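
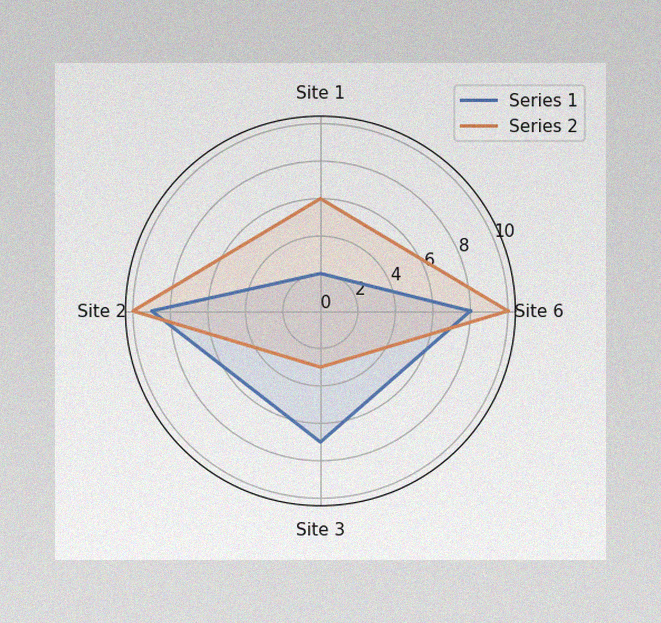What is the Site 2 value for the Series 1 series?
9

The image has some photo noise and uneven lighting. On the Site 2 axis, Series 1 reaches 9.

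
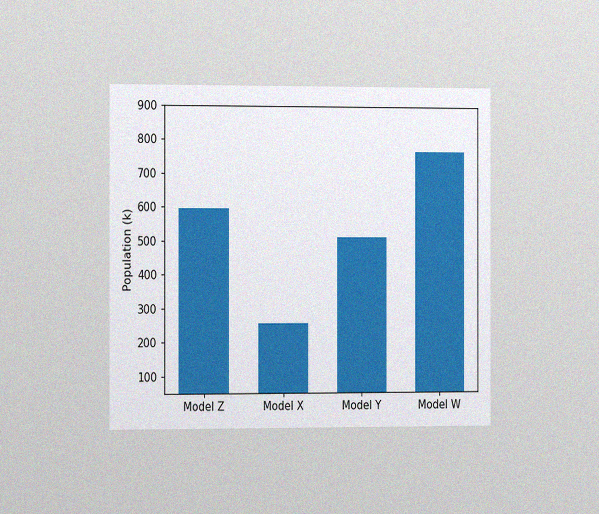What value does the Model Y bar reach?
The chart is viewed slightly from the left, with some photo noise. Reading along the chart's y-axis, the Model Y bar reaches 510k.

510k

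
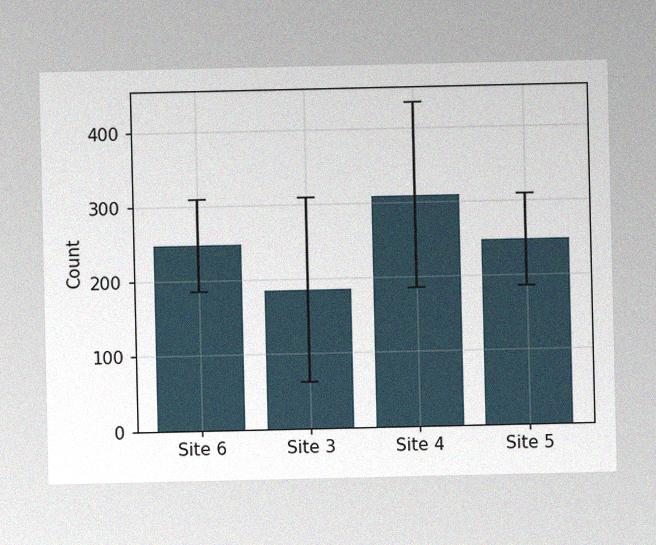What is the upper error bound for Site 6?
The image has some photo noise and uneven lighting. The Site 6 bar's upper whisker reaches 310.

310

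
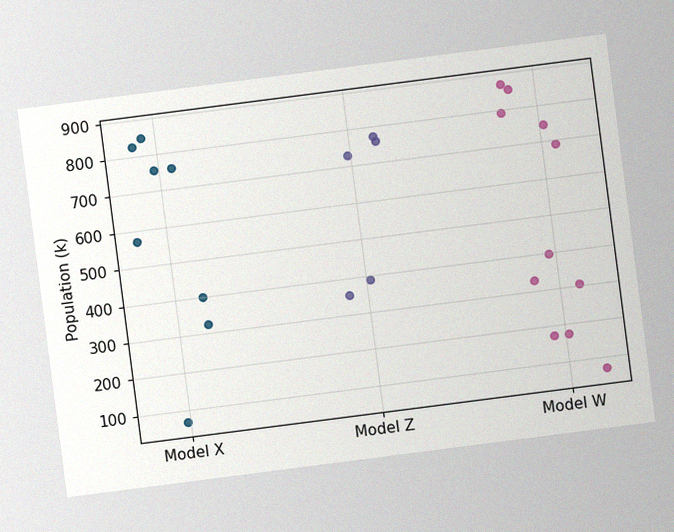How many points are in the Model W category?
The chart is tilted about 7° counter-clockwise, with some photo noise. Counting the markers in the Model W column gives 11.

11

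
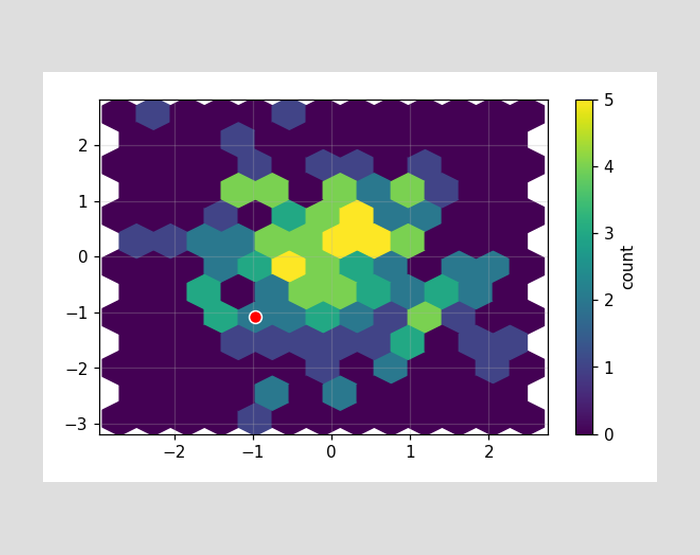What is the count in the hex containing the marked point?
The marked hex reads 2 on the colorbar.

2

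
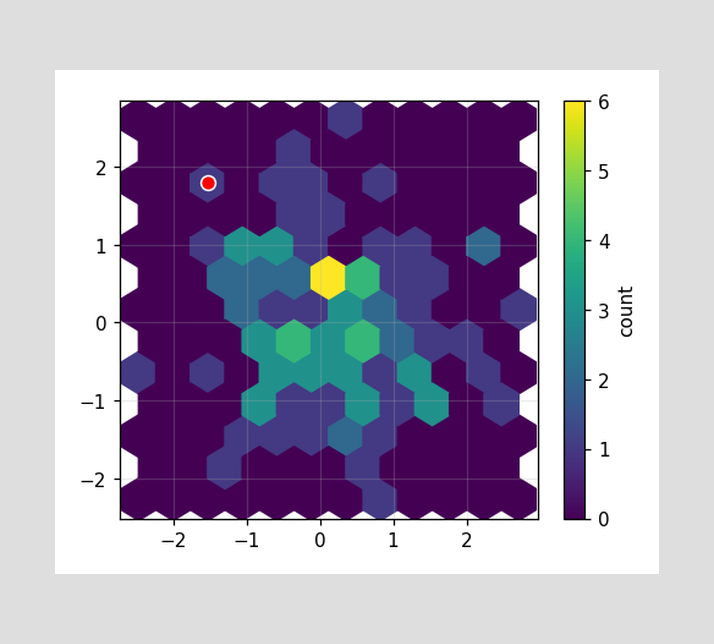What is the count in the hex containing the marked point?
1

The marked hex reads 1 on the colorbar.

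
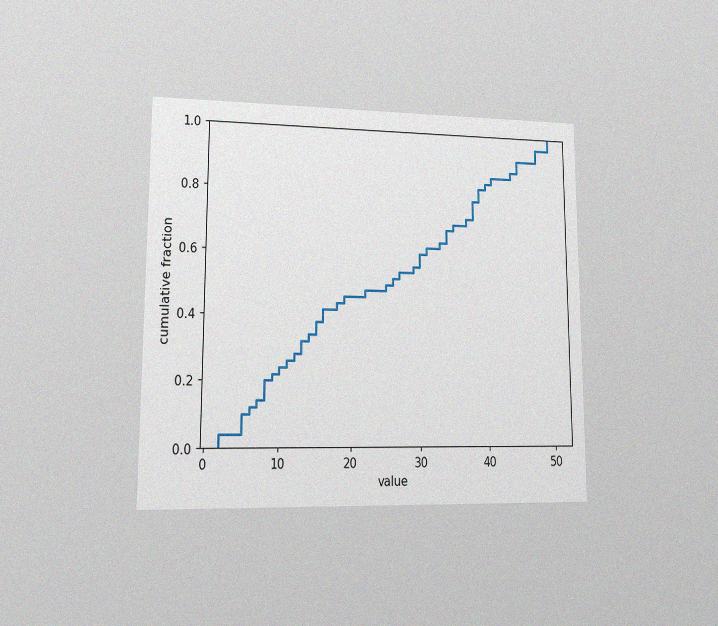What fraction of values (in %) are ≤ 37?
72%

The chart is viewed at a slight angle, with some photo noise. At x=37 the ECDF step is at 72%.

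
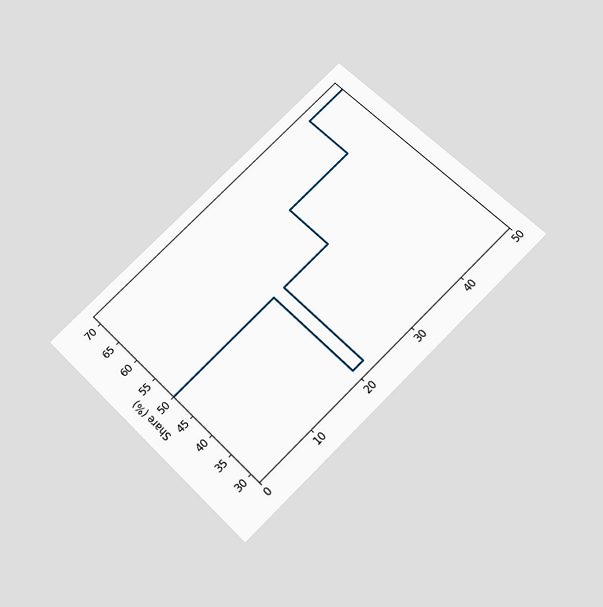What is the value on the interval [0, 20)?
The chart is tilted about 45° counter-clockwise and viewed slightly from below. On [0, 20) the step sits at 50%.

50%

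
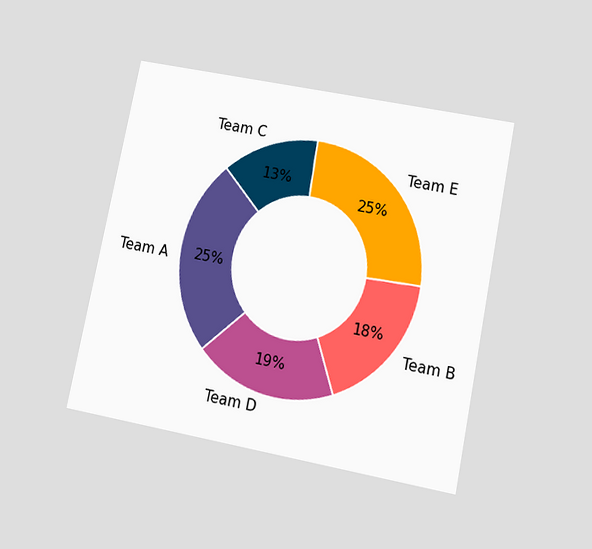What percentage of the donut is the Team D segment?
The chart is tilted about 11° clockwise and viewed slightly from below. The Team D segment takes up 19% of the ring.

19%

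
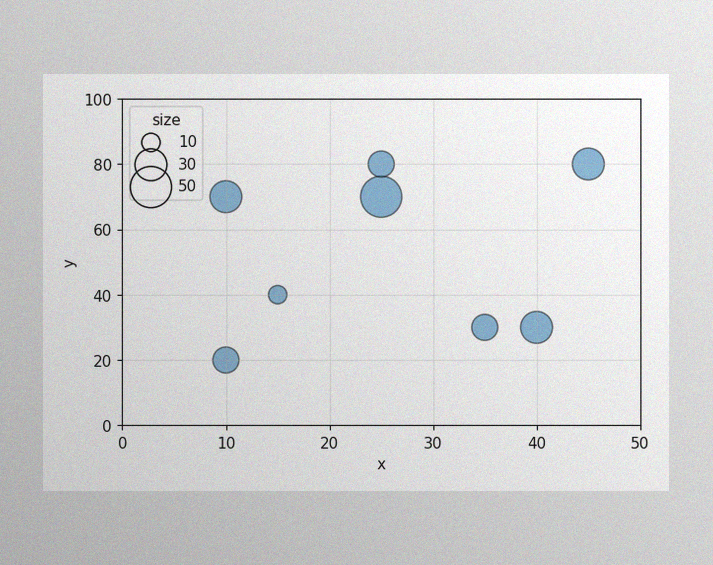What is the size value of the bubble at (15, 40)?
10

The image has some photo noise and uneven lighting. Matching the bubble at (15, 40) against the size legend gives 10.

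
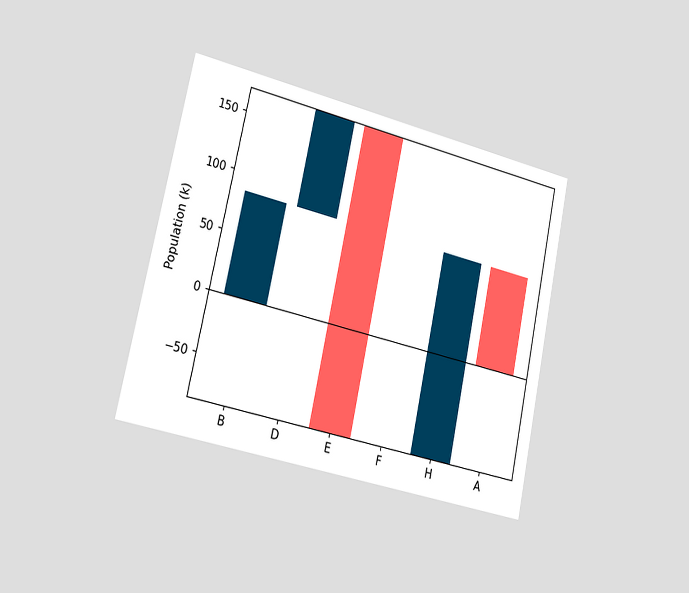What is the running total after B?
85k

The chart is tilted about 12° clockwise and viewed slightly from the left. After B the running total reaches 85k.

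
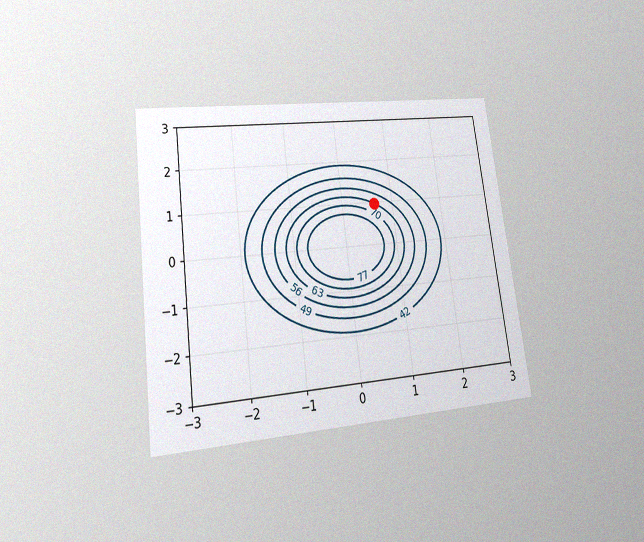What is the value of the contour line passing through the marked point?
63

The chart is tilted about 7° counter-clockwise and viewed at a slight angle, with some photo noise. The marked point sits on the contour labelled 63.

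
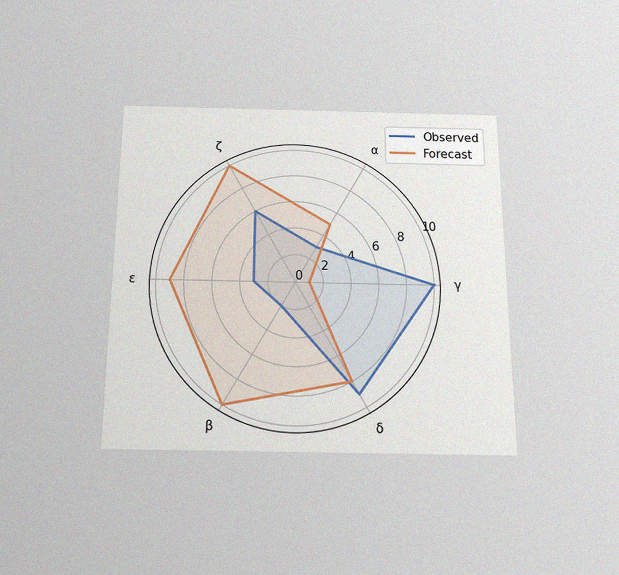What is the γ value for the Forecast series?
1

The chart is viewed slightly from below, with some photo noise. On the γ axis, Forecast reaches 1.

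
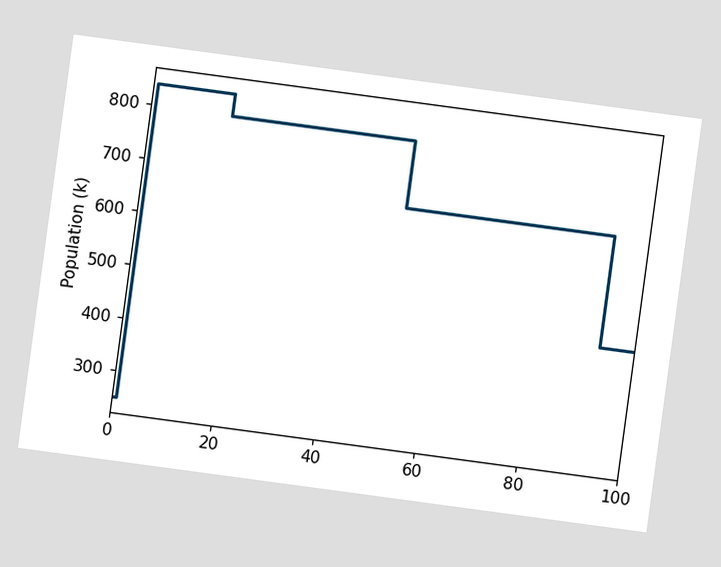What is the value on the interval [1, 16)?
The chart is tilted about 8° clockwise. On [1, 16) the step sits at 840k.

840k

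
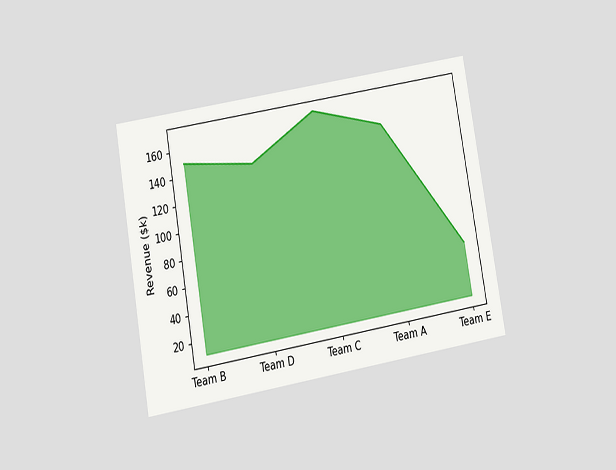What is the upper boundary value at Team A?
The chart is tilted about 10° counter-clockwise and viewed slightly from below. At Team A the upper boundary is at $150k.

$150k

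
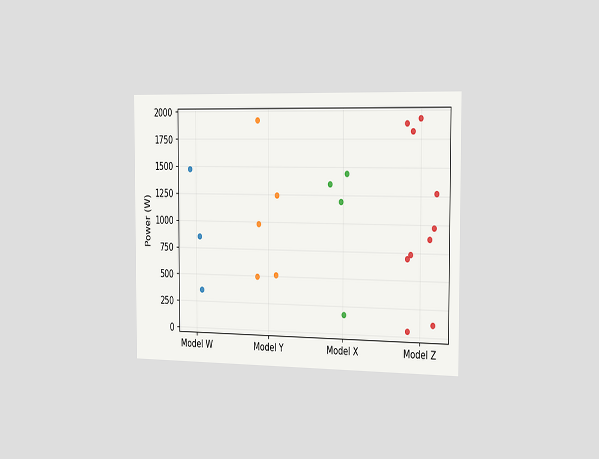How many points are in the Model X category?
4

The chart is viewed slightly from the right. Counting the markers in the Model X column gives 4.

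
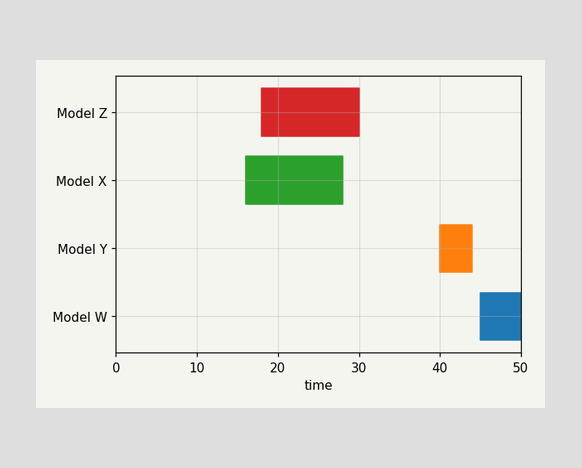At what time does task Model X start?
16

The Model X bar begins at t=16.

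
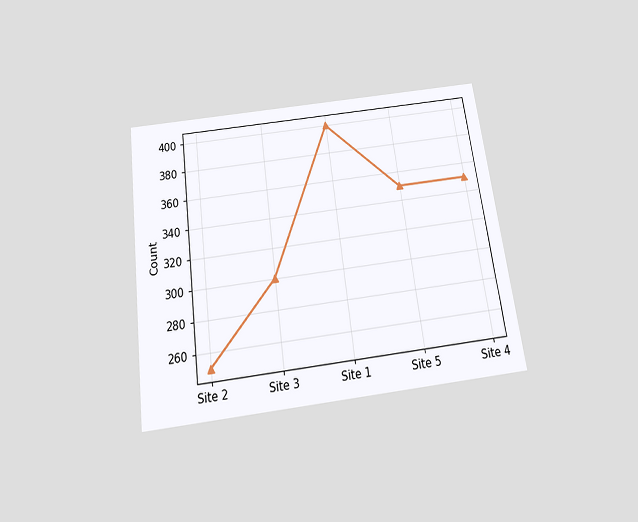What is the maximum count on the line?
The chart is tilted about 8° counter-clockwise and viewed slightly from below. The highest point is at Site 1, and reading across to the y-axis gives 400.

400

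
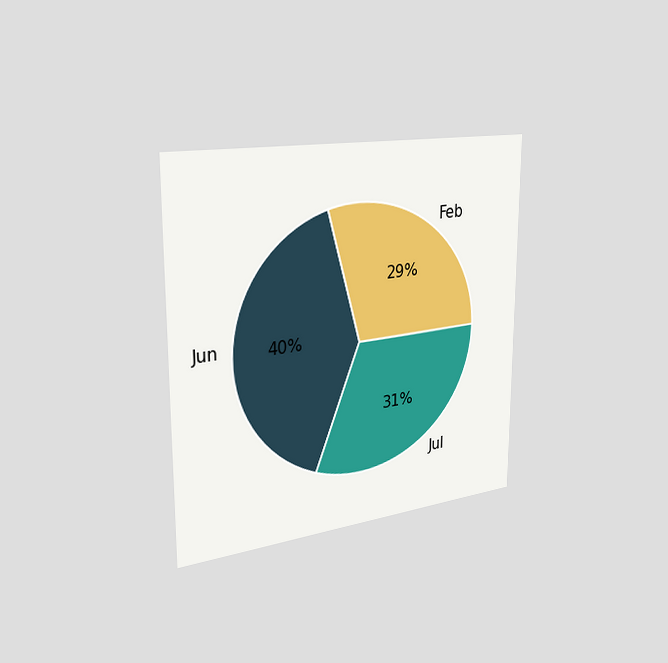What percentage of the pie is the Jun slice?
The chart is viewed slightly from the left. The Jun slice takes up 40% of the pie.

40%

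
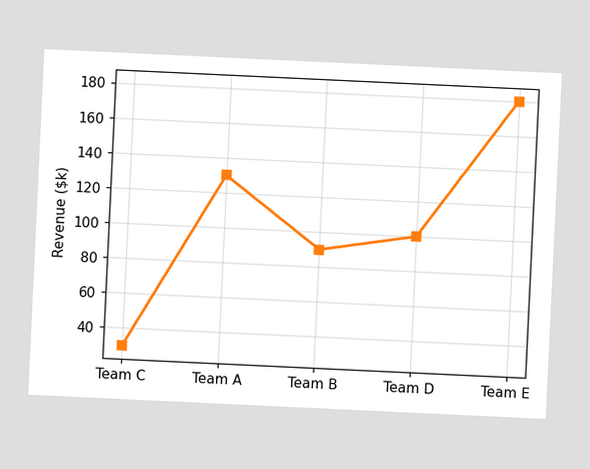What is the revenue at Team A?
$130k

The chart is tilted about 3° clockwise. At Team A, the line is at $130k.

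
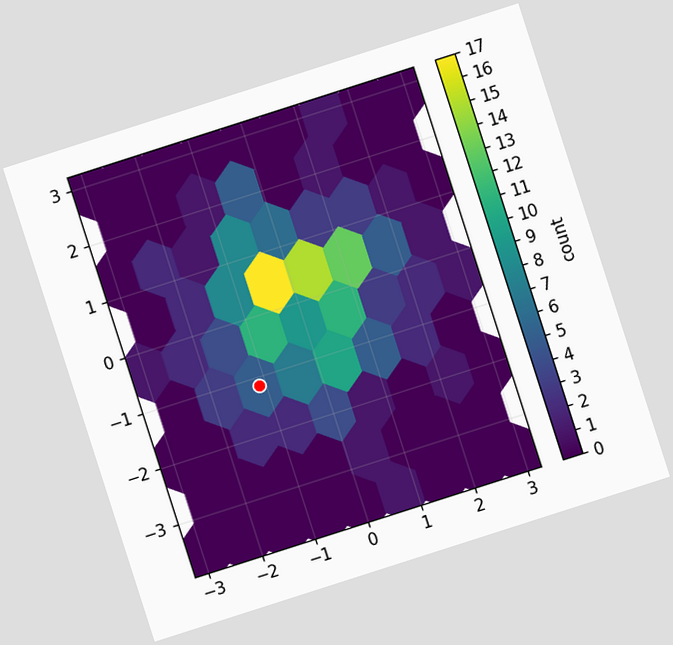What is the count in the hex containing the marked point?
The chart is tilted about 18° counter-clockwise. The marked hex reads 5 on the colorbar.

5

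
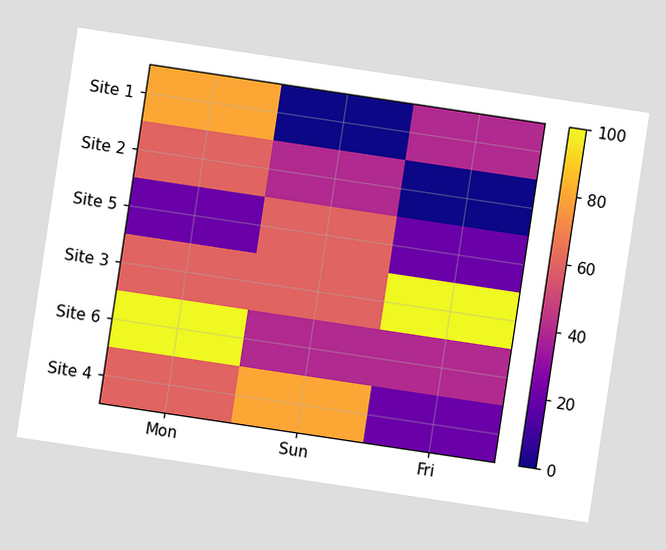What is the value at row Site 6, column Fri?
The chart is tilted about 9° clockwise. Matching cell (Site 6, Fri) against the colorbar gives 40.

40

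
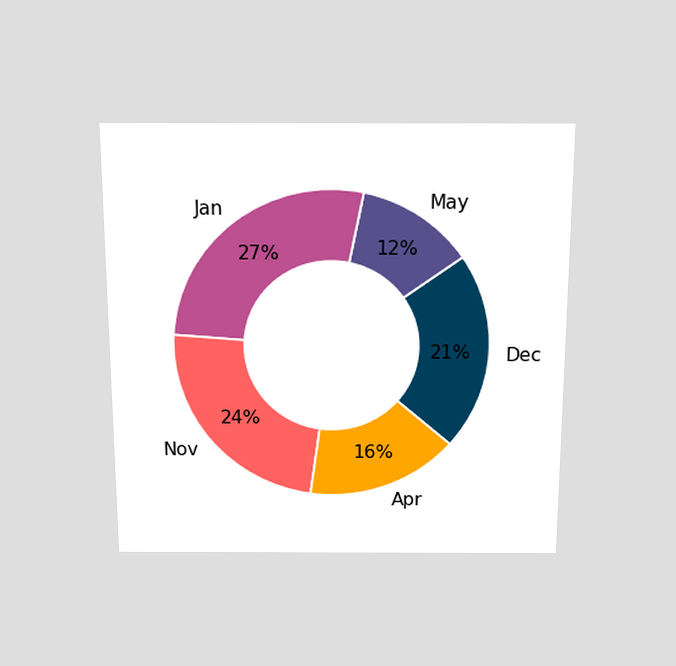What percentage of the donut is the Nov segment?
24%

The chart is viewed slightly from above. The Nov segment takes up 24% of the ring.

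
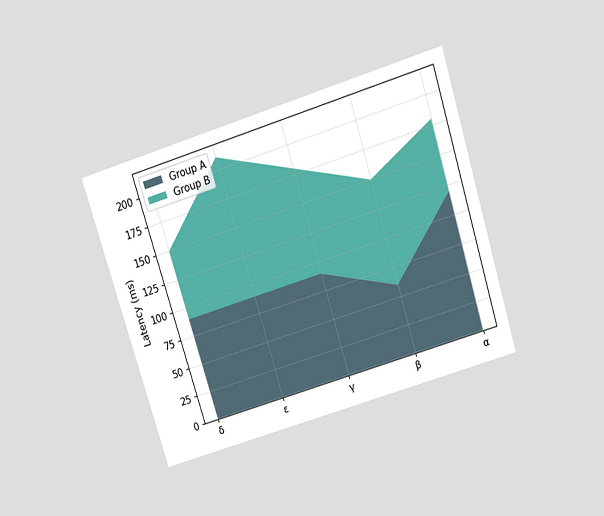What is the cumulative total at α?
The chart is tilted about 17° counter-clockwise and viewed slightly from above. The stacked total at α reaches 180ms.

180ms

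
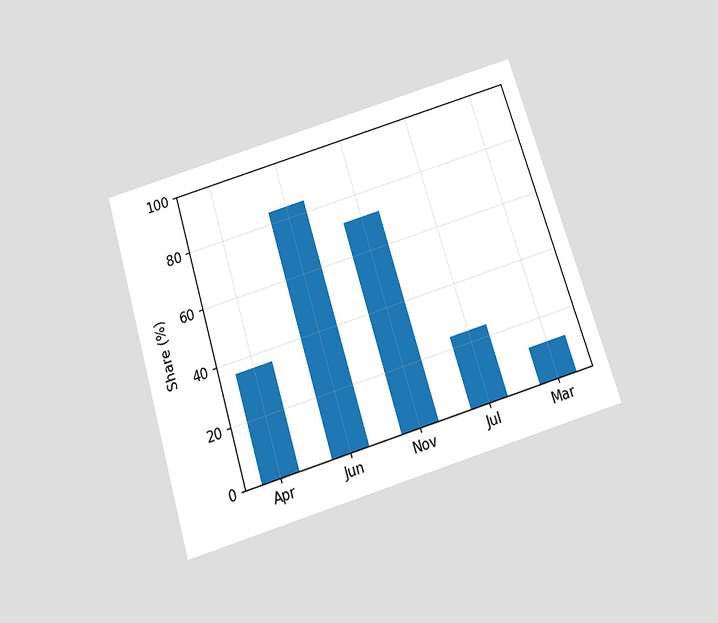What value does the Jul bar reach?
24%

The chart is tilted about 17° counter-clockwise and viewed slightly from below. Reading along the chart's y-axis, the Jul bar reaches 24%.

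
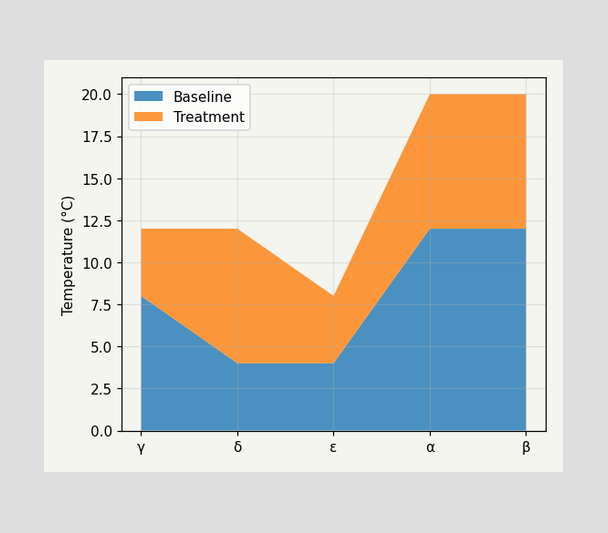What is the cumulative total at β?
The stacked total at β reaches 20°C.

20°C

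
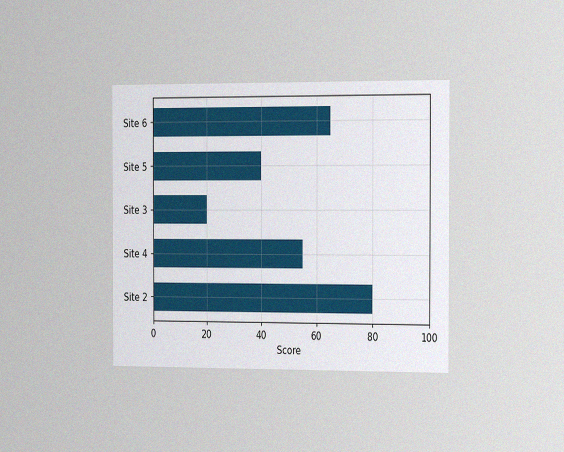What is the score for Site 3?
20

The chart is viewed slightly from the right, with some photo noise. Reading along the chart's x-axis, the Site 3 bar reaches 20.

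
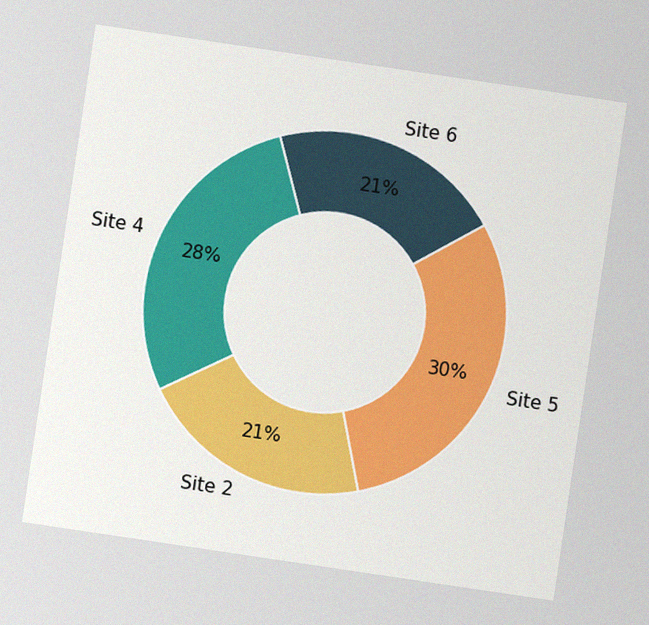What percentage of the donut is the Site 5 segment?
The chart is tilted about 8° clockwise, with some photo noise. The Site 5 segment takes up 30% of the ring.

30%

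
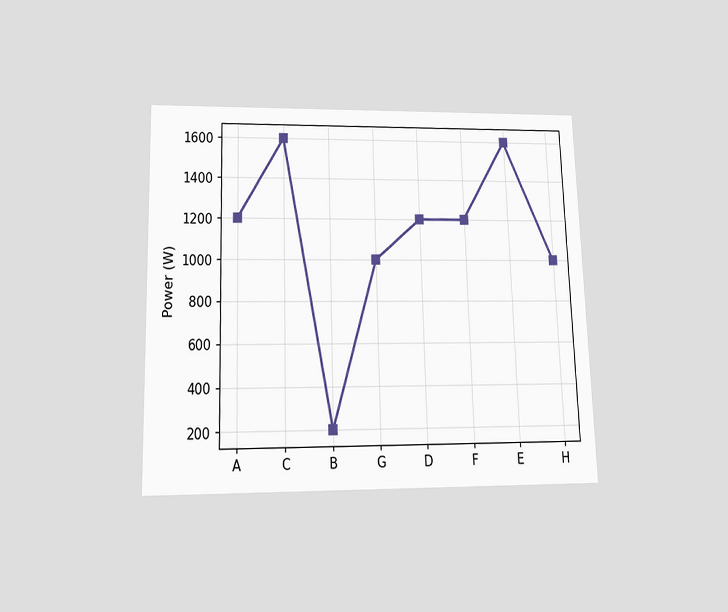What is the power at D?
1200W

The chart is viewed slightly from below. At D, the line is at 1200W.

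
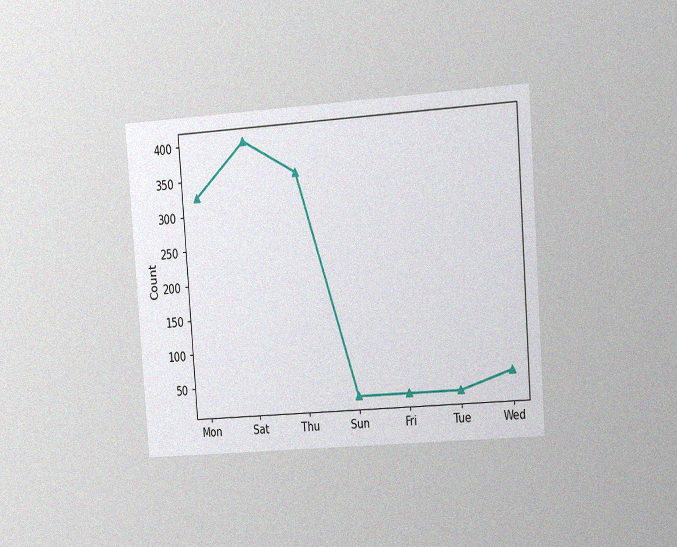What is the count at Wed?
50

The chart is tilted about 4° counter-clockwise and viewed slightly from the right, with some photo noise. At Wed, the line is at 50.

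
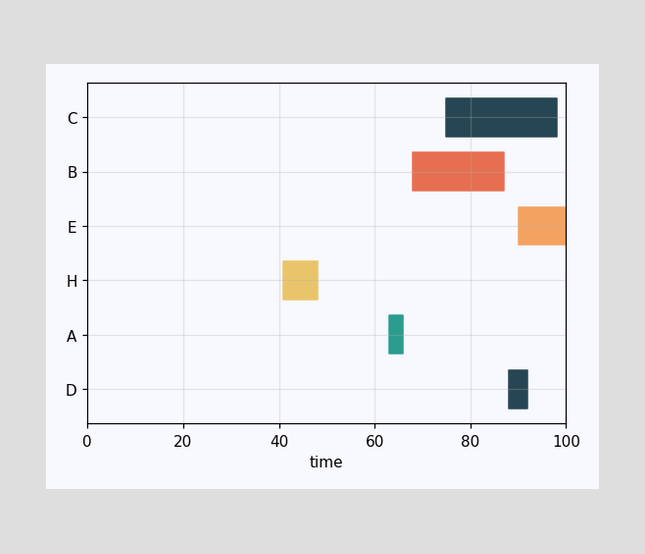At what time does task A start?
The A bar begins at t=63.

63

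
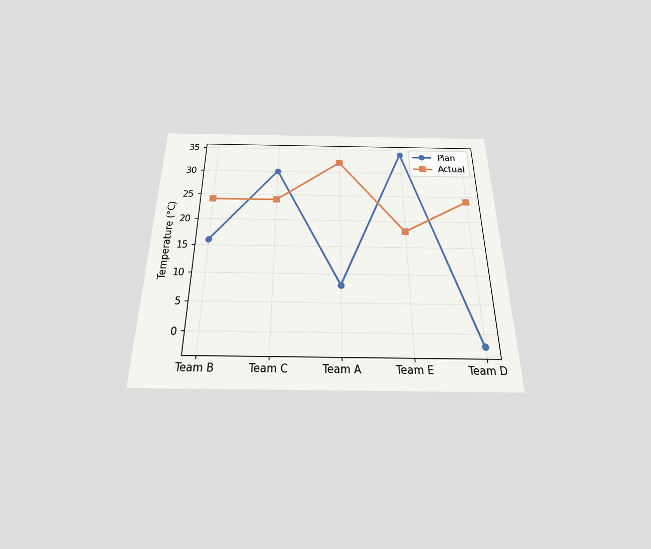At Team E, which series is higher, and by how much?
Plan, by 16°C

The chart is viewed slightly from below. At Team E, Plan sits above the other line by 16°C.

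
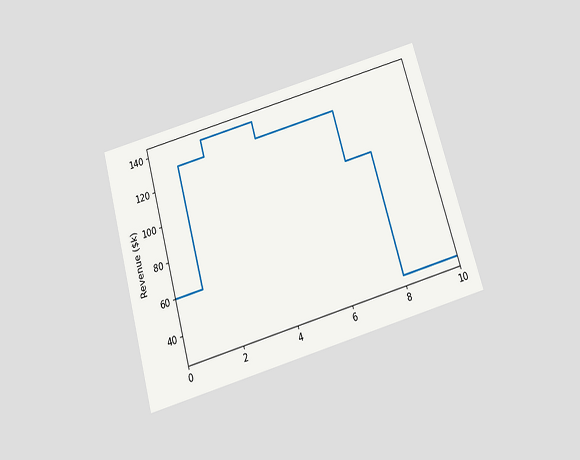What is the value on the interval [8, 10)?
The chart is tilted about 16° counter-clockwise and viewed slightly from below. On [8, 10) the step sits at $30k.

$30k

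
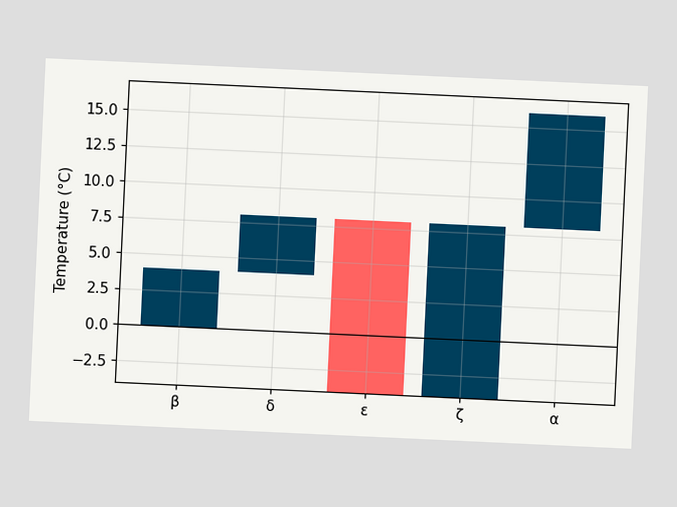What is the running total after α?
16°C

The chart is tilted about 3° clockwise. After α the running total reaches 16°C.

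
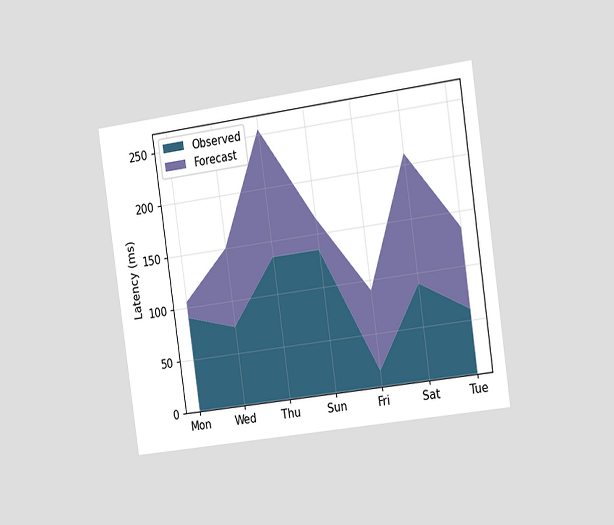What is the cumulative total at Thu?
255ms

The chart is tilted about 8° counter-clockwise and viewed slightly from the right. The stacked total at Thu reaches 255ms.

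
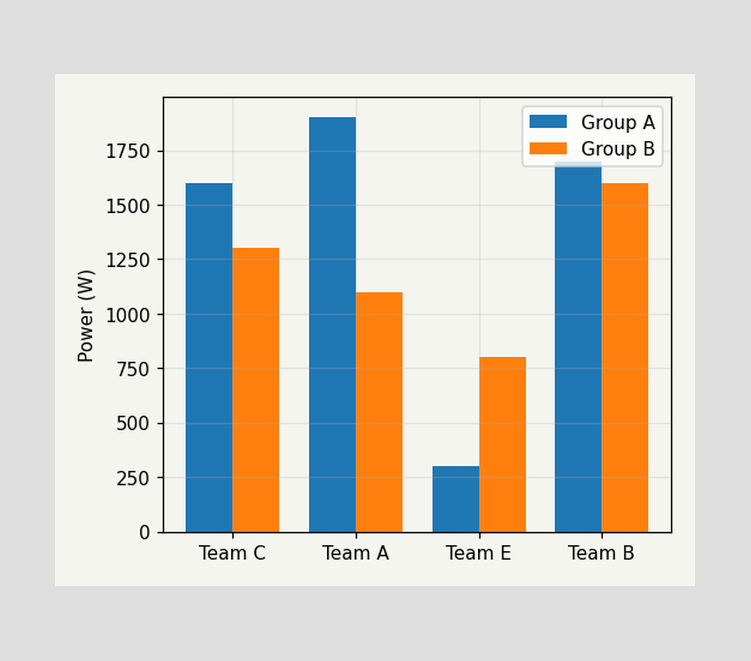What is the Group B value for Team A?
The Group B bar at Team A reaches 1100W on the y-axis.

1100W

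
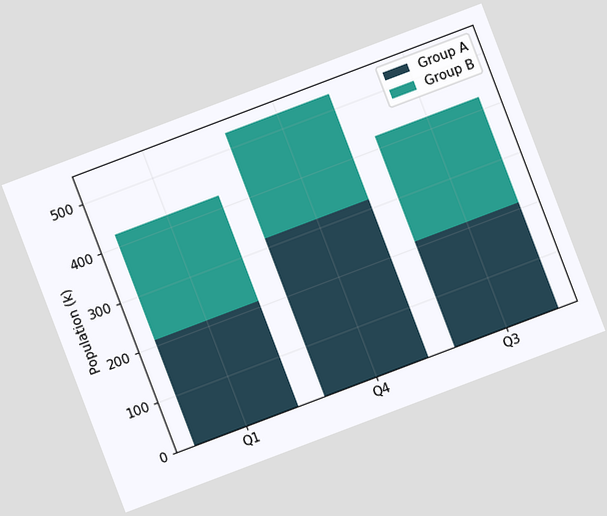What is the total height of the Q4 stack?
530k

The chart is tilted about 21° counter-clockwise. The Q4 stack's top reaches 530k on the y-axis.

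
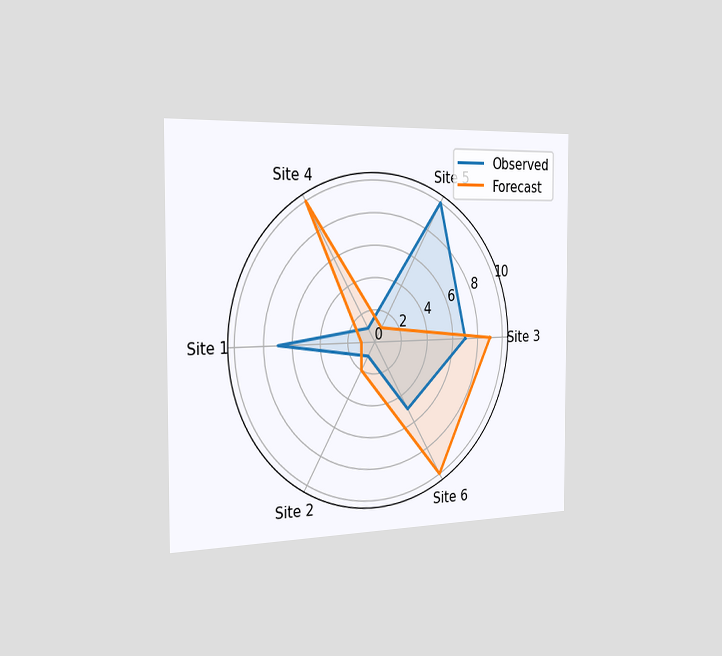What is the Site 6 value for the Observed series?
5

The chart is viewed slightly from the left. On the Site 6 axis, Observed reaches 5.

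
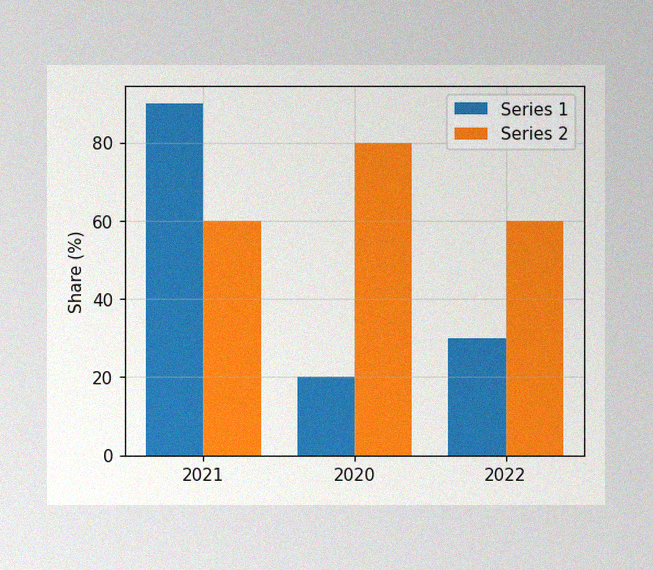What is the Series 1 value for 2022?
30%

The image has some photo noise and uneven lighting. The Series 1 bar at 2022 reaches 30% on the y-axis.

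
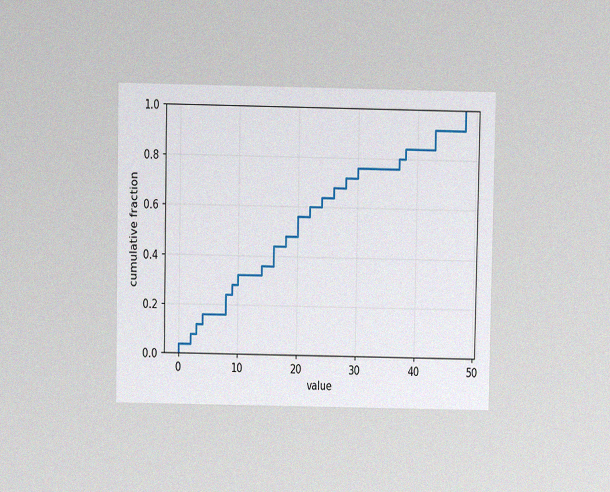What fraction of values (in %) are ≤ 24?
64%

The chart is viewed at a slight angle, with some photo noise. At x=24 the ECDF step is at 64%.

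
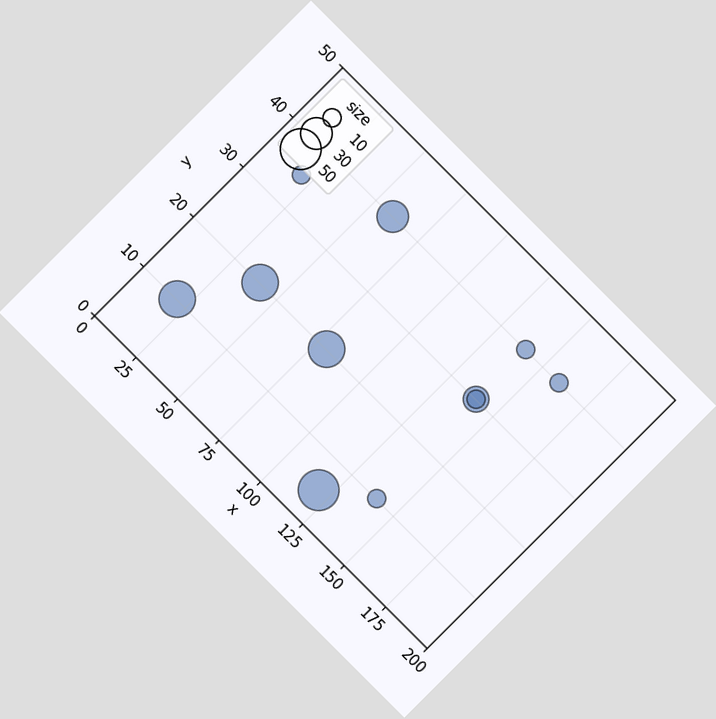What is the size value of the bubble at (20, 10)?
The chart is tilted about 45° clockwise. Matching the bubble at (20, 10) against the size legend gives 40.

40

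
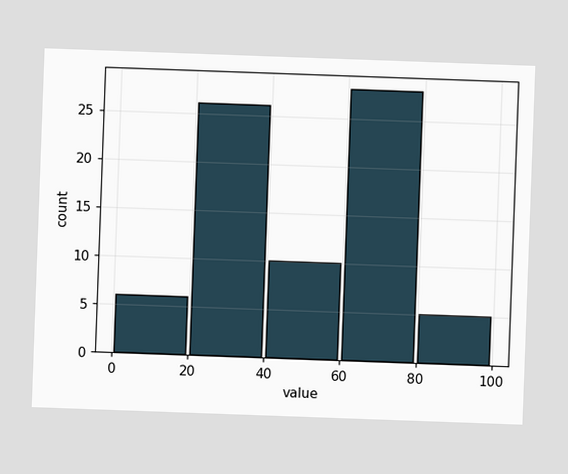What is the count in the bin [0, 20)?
6

The chart is tilted about 2° clockwise. The [0, 20) bin has height 6.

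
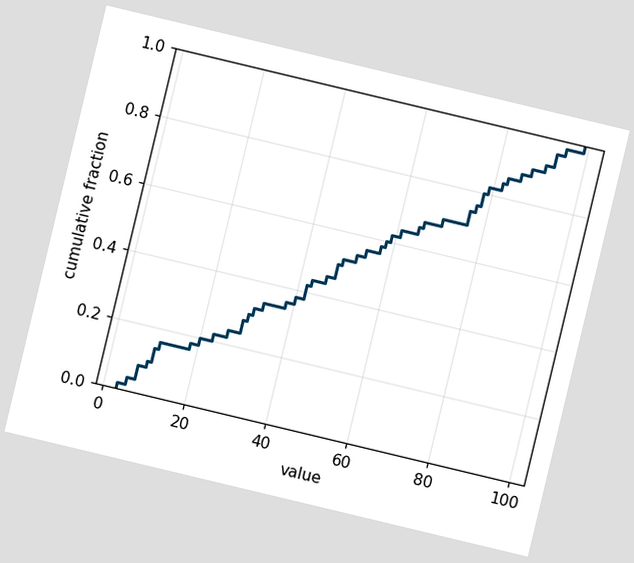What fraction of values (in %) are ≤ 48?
The chart is tilted about 13° clockwise. At x=48 the ECDF step is at 50%.

50%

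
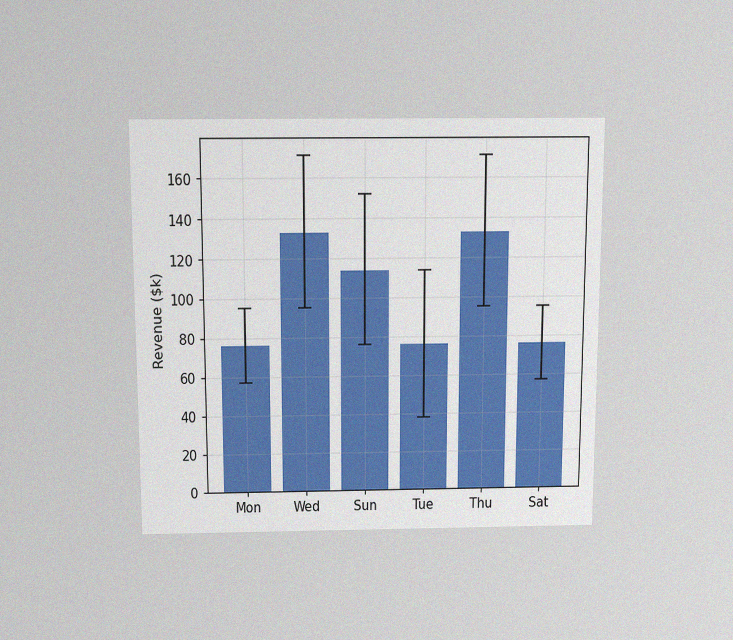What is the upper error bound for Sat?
The chart is viewed slightly from above, with some photo noise. The Sat bar's upper whisker reaches $95k.

$95k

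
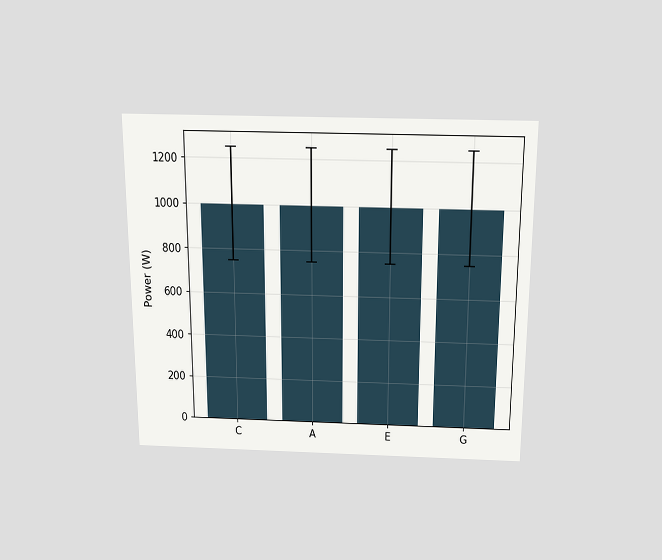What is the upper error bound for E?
1250W

The chart is viewed slightly from above. The E bar's upper whisker reaches 1250W.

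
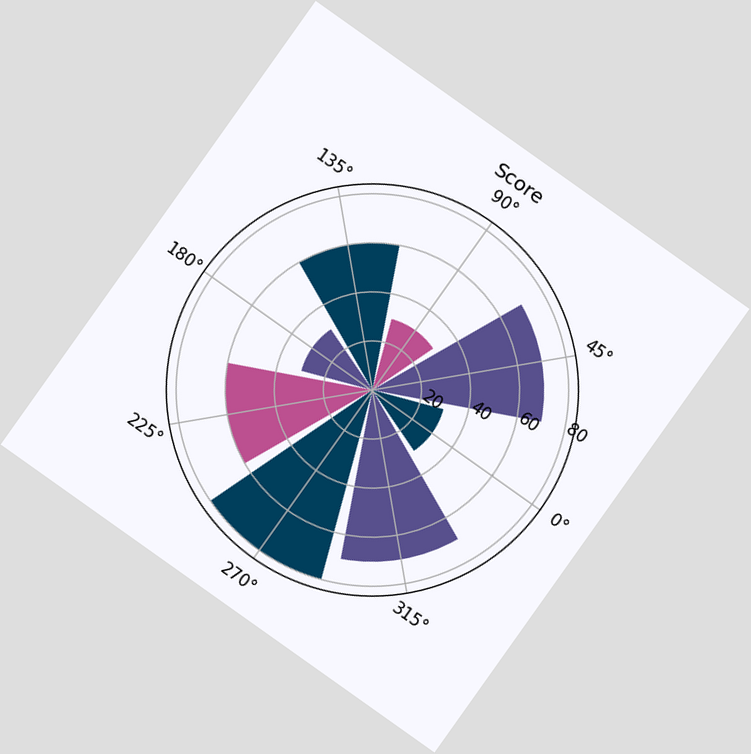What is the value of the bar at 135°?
The chart is tilted about 35° clockwise. The bar at 135° reaches 60 on the radial axis.

60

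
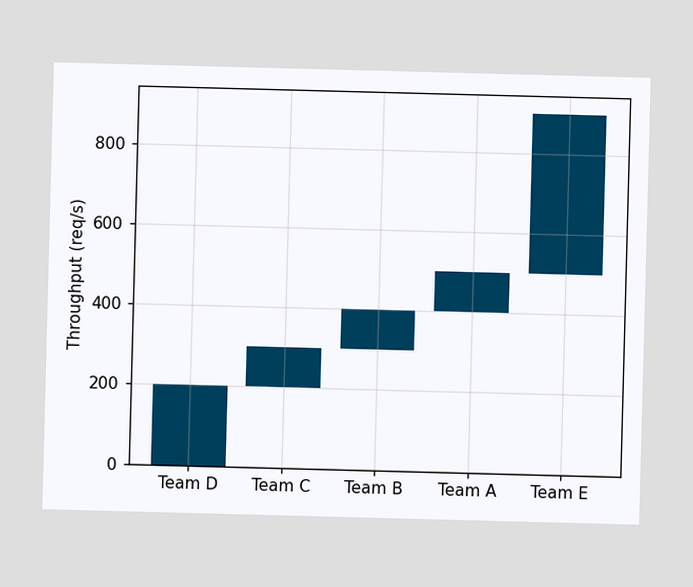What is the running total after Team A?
500req/s

After Team A the running total reaches 500req/s.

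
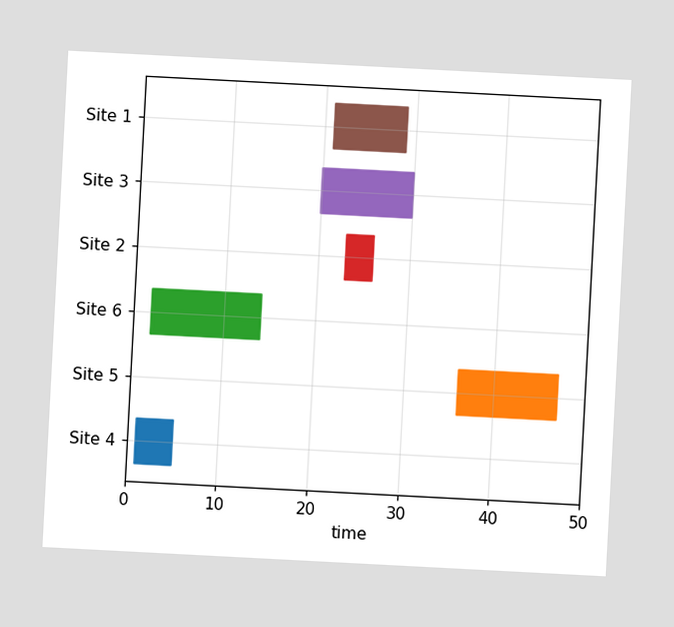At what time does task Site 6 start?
2

The chart is tilted about 3° clockwise. The Site 6 bar begins at t=2.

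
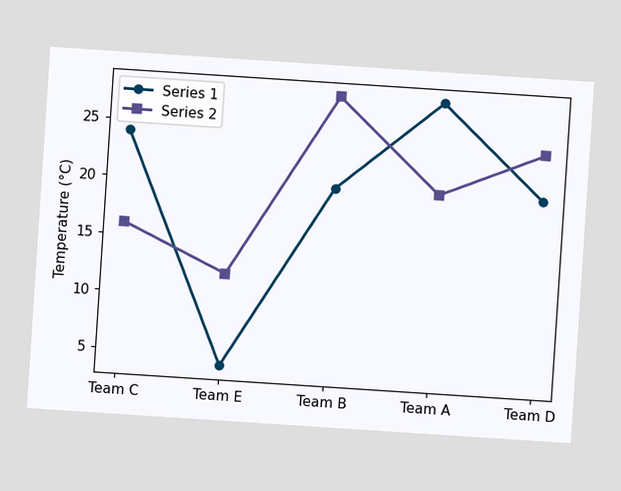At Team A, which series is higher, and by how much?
Series 1, by 8°C

The chart is tilted about 4° clockwise. At Team A, Series 1 sits above the other line by 8°C.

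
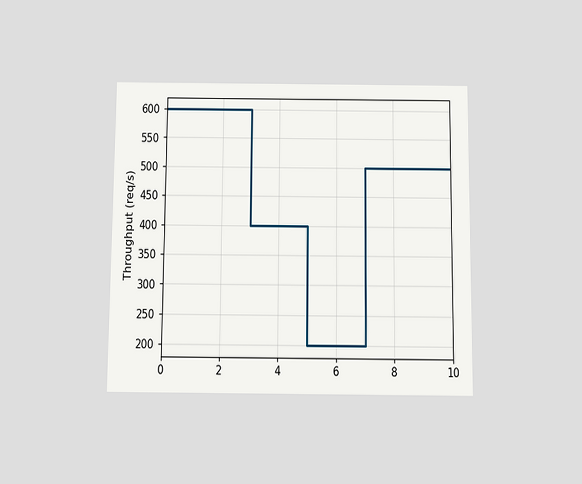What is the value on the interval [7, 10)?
The chart is viewed slightly from below. On [7, 10) the step sits at 500req/s.

500req/s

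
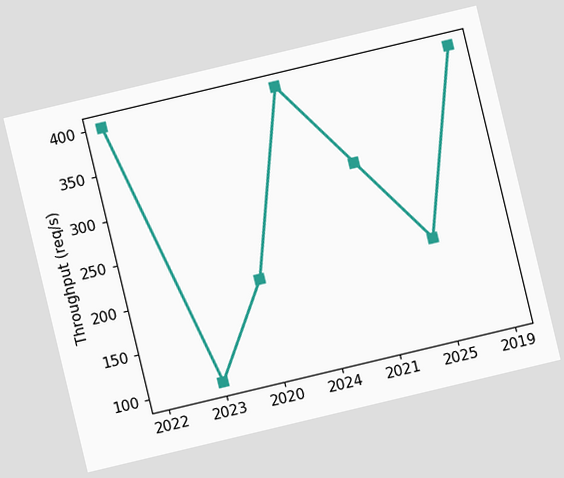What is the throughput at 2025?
The chart is tilted about 13° counter-clockwise. At 2025, the line is at 200req/s.

200req/s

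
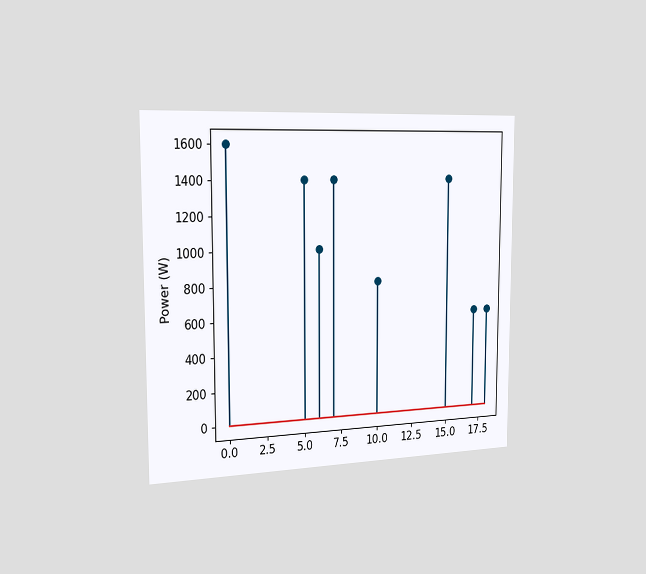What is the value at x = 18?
600W

The chart is viewed slightly from the left. The stem at x=18 reaches 600W.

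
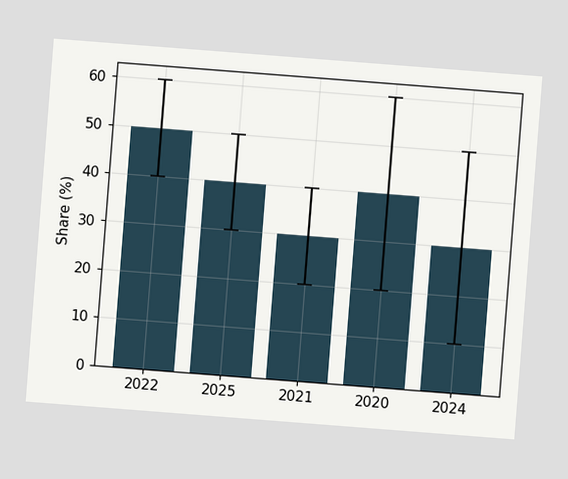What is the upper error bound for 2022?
60%

The chart is tilted about 4° clockwise. The 2022 bar's upper whisker reaches 60%.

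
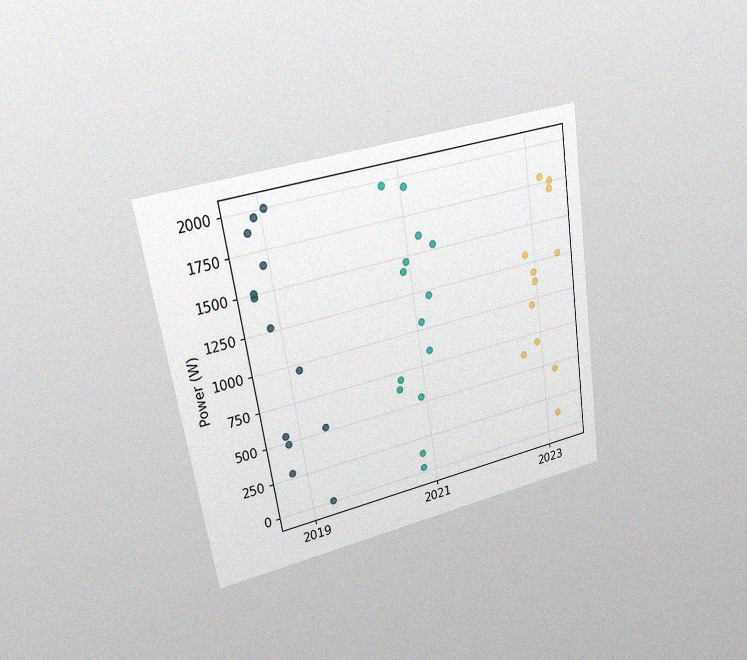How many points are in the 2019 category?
The chart is tilted about 9° counter-clockwise and viewed at a slight angle, with some photo noise. Counting the markers in the 2019 column gives 13.

13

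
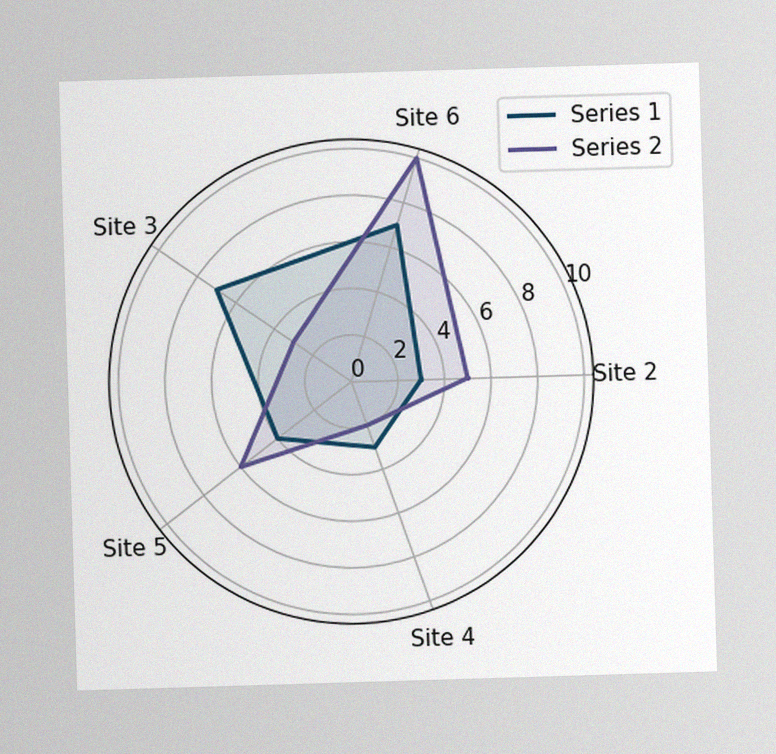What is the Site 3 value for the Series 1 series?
7

The image has some photo noise and uneven lighting. On the Site 3 axis, Series 1 reaches 7.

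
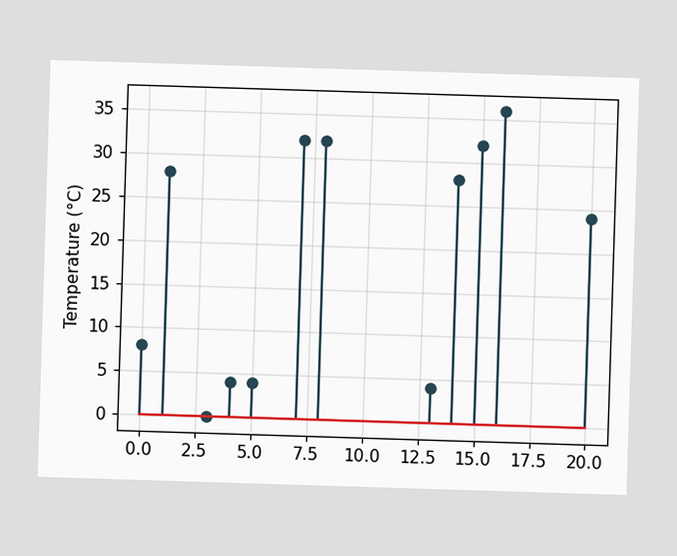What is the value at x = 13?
The stem at x=13 reaches 4°C.

4°C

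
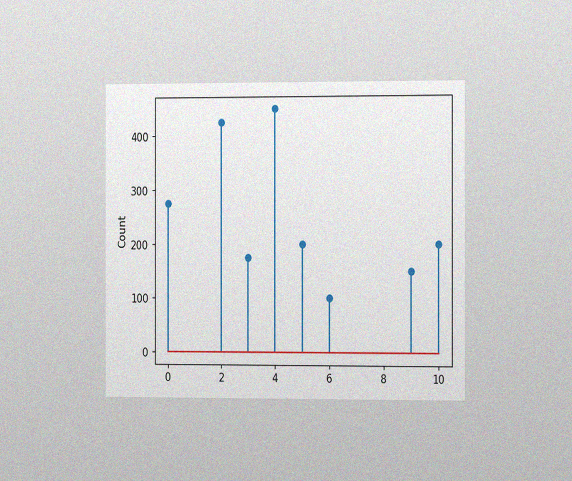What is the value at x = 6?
100

The chart is viewed slightly from the right, with some photo noise. The stem at x=6 reaches 100.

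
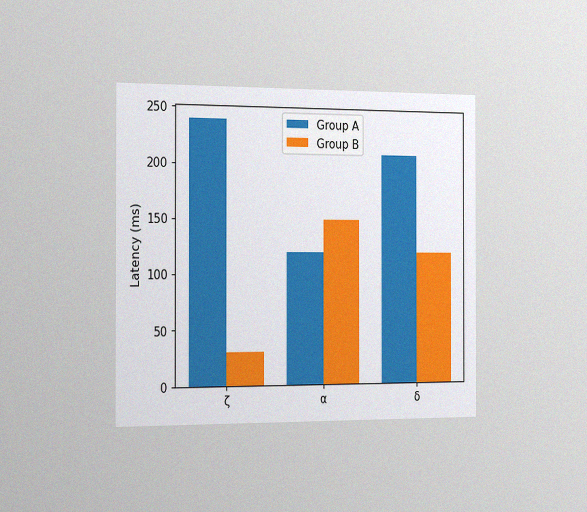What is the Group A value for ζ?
240ms

The chart is viewed slightly from the left, with some photo noise. The Group A bar at ζ reaches 240ms on the y-axis.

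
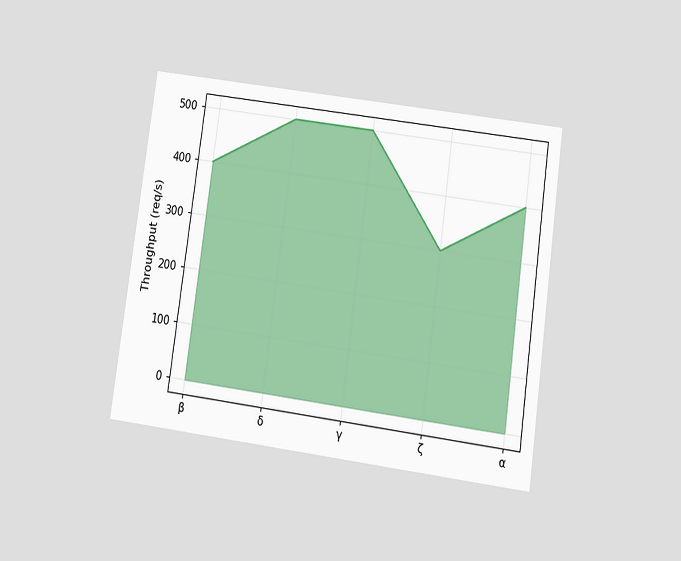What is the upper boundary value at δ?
500req/s

The chart is tilted about 8° clockwise and viewed slightly from below. At δ the upper boundary is at 500req/s.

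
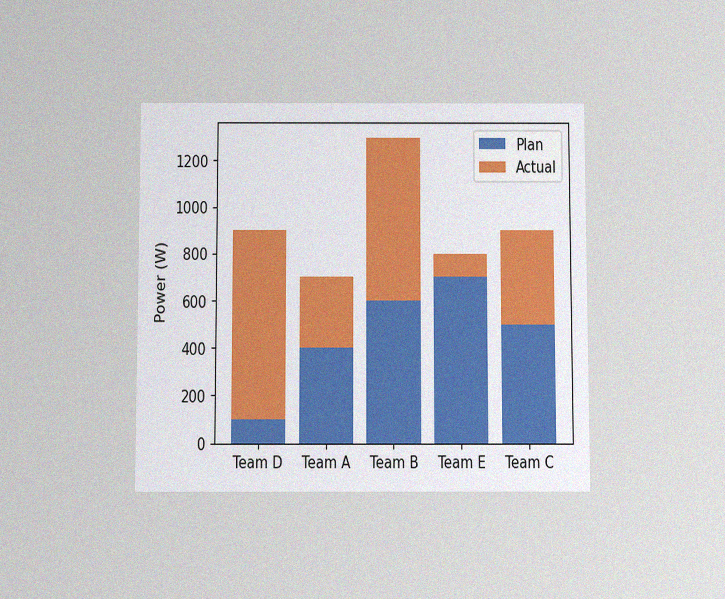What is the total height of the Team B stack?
The chart is viewed slightly from below, with some photo noise. The Team B stack's top reaches 1300W on the y-axis.

1300W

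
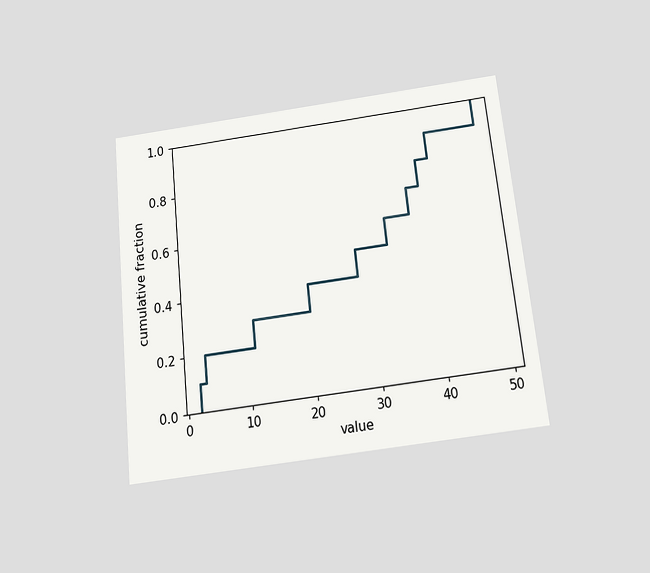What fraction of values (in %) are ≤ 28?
50%

The chart is tilted about 6° counter-clockwise and viewed slightly from below. At x=28 the ECDF step is at 50%.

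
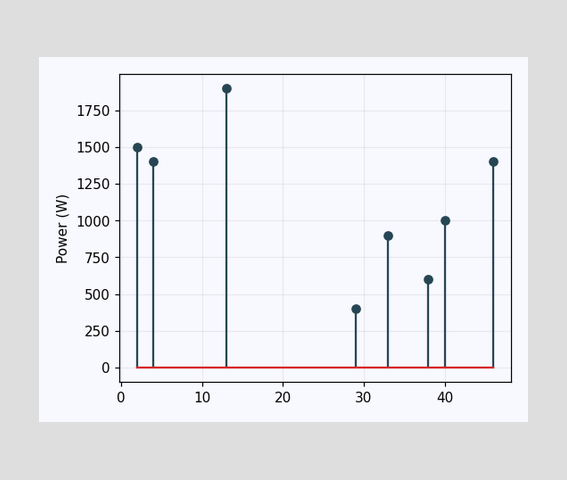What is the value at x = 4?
The stem at x=4 reaches 1400W.

1400W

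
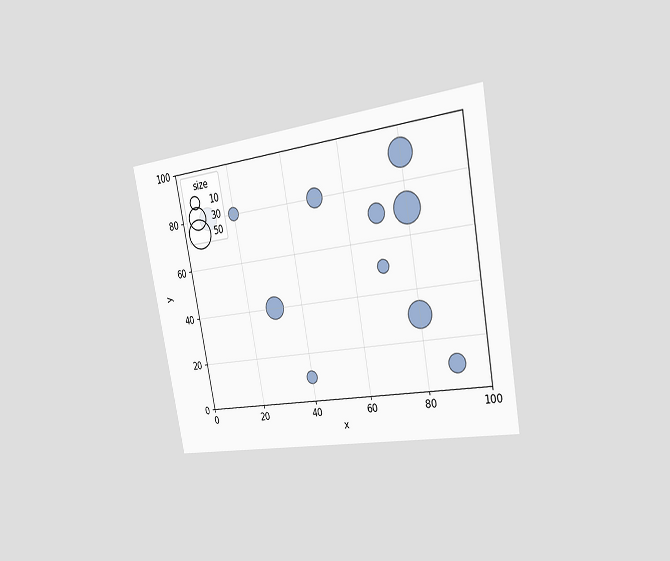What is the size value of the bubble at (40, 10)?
10

The chart is tilted about 10° counter-clockwise and viewed slightly from the right. Matching the bubble at (40, 10) against the size legend gives 10.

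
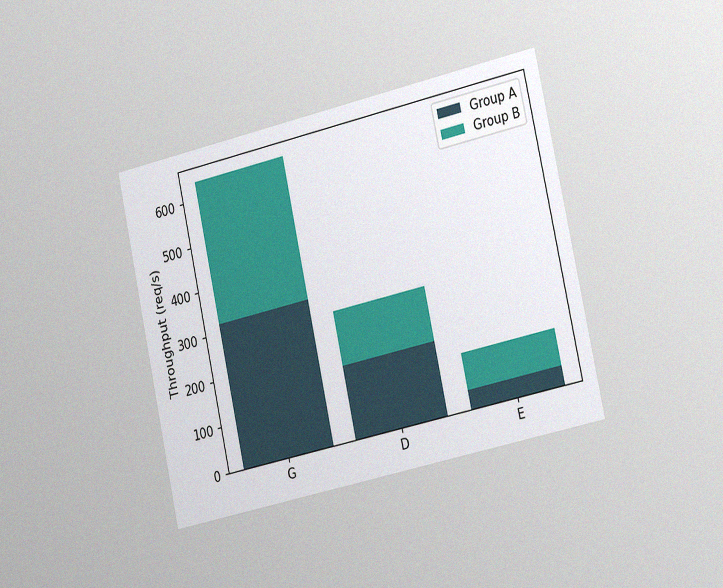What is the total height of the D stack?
280req/s

The chart is tilted about 12° counter-clockwise and viewed slightly from the right, with some photo noise. The D stack's top reaches 280req/s on the y-axis.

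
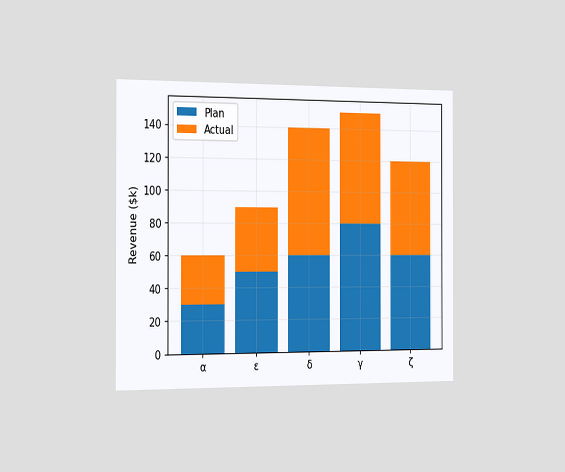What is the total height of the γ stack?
$150k

The chart is viewed slightly from the left. The γ stack's top reaches $150k on the y-axis.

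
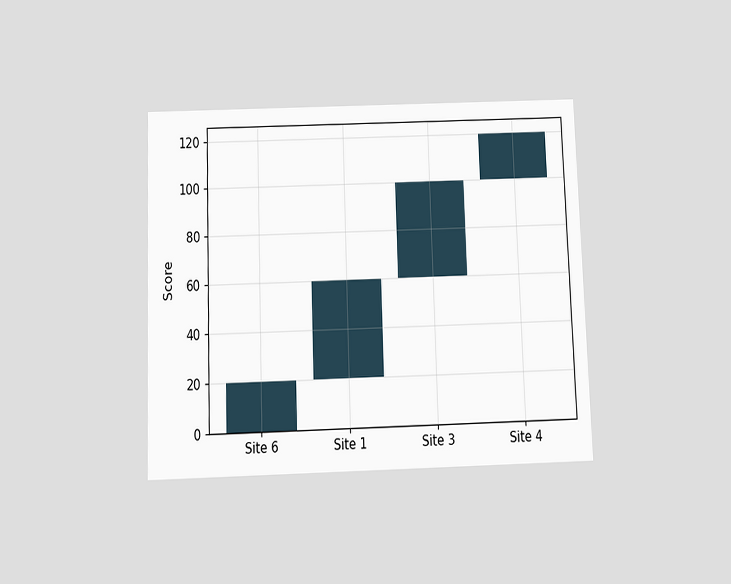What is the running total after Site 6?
The chart is viewed slightly from below. After Site 6 the running total reaches 20.

20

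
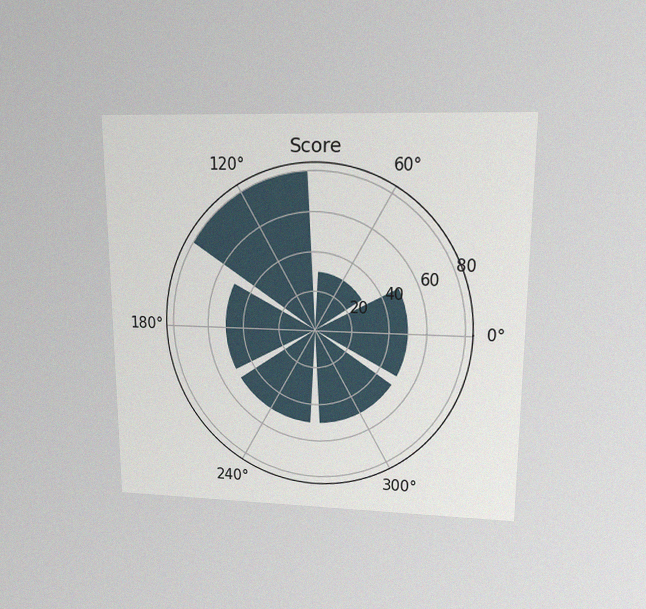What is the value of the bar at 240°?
The chart is viewed at a slight angle, with some photo noise. The bar at 240° reaches 50 on the radial axis.

50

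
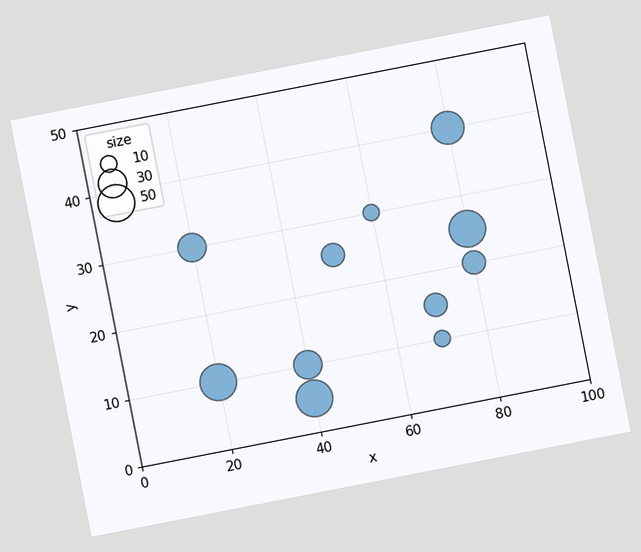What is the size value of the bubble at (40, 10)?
30

The chart is tilted about 11° counter-clockwise. Matching the bubble at (40, 10) against the size legend gives 30.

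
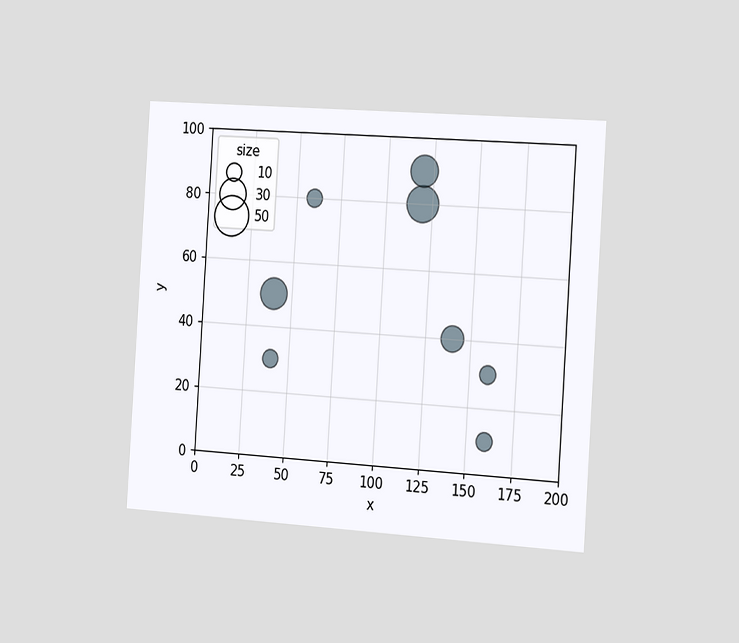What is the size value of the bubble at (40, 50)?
30

The chart is tilted about 4° clockwise and viewed slightly from the right. Matching the bubble at (40, 50) against the size legend gives 30.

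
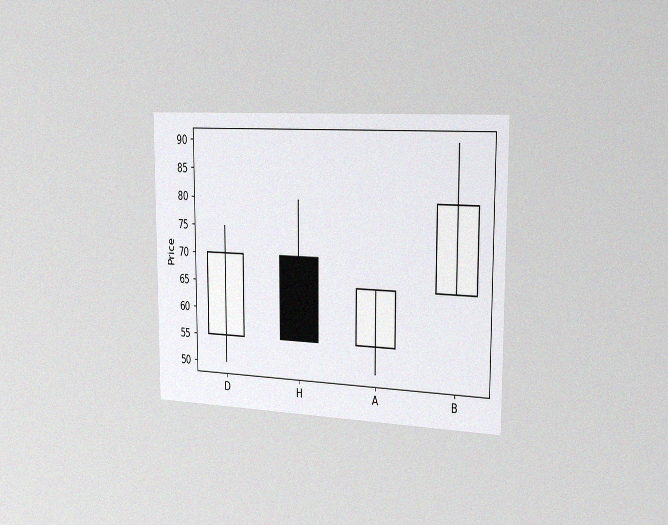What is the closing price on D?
The chart is viewed slightly from the right, with some photo noise. The D candle closes at 70.

70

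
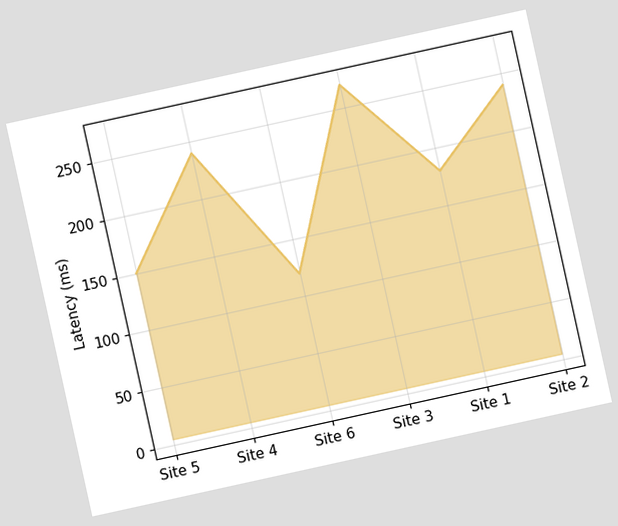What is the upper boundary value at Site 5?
The chart is tilted about 12° counter-clockwise. At Site 5 the upper boundary is at 150ms.

150ms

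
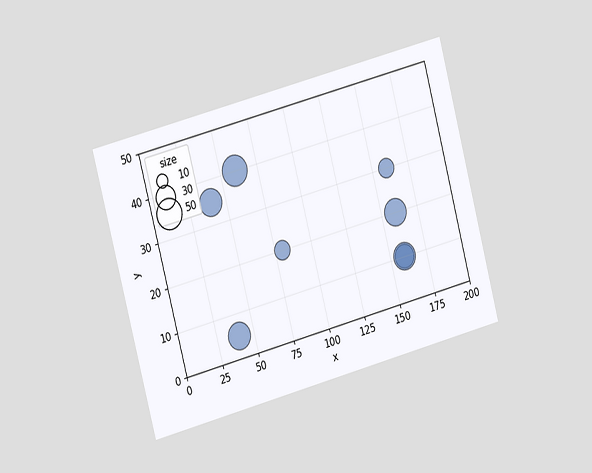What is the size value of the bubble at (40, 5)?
40

The chart is tilted about 15° counter-clockwise and viewed slightly from the left. Matching the bubble at (40, 5) against the size legend gives 40.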